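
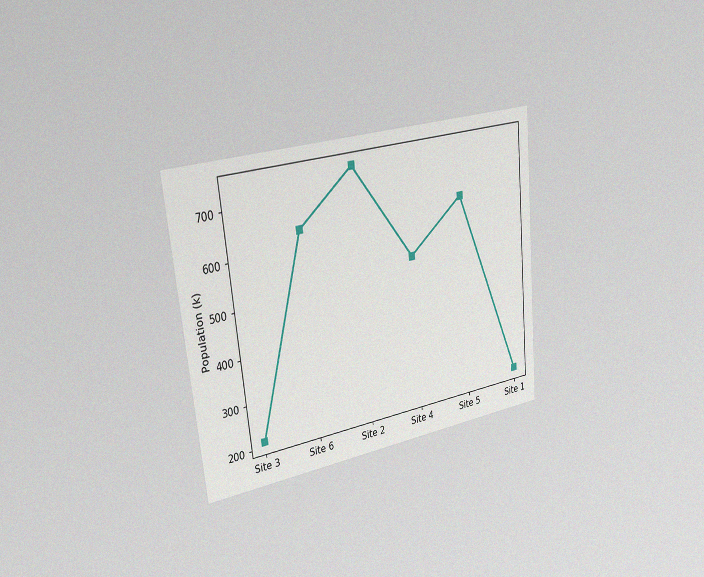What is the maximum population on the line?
742k

The chart is tilted about 6° counter-clockwise and viewed slightly from the left, with some photo noise. The highest point is at Site 2, and reading across to the y-axis gives 742k.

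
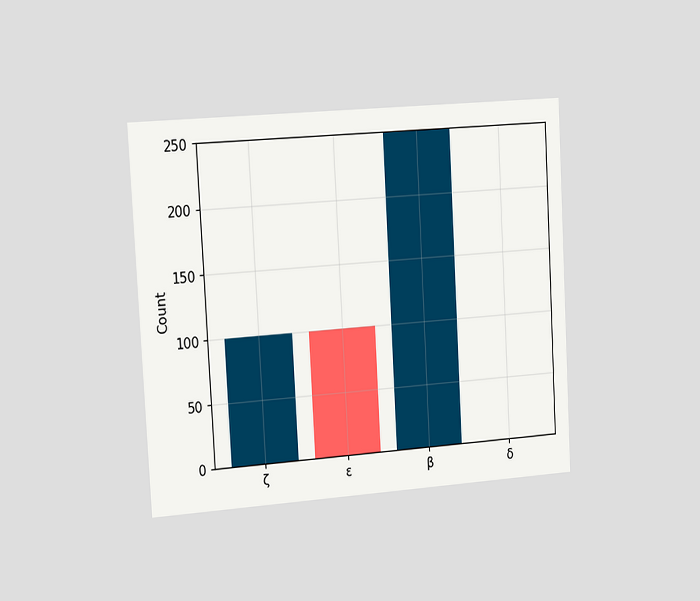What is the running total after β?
The chart is tilted about 3° counter-clockwise and viewed slightly from the left. After β the running total reaches 250.

250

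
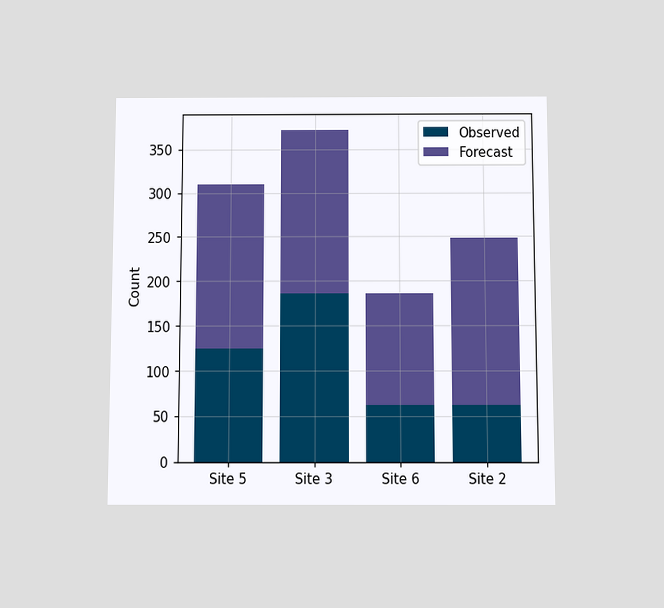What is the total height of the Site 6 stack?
The chart is viewed slightly from below. The Site 6 stack's top reaches 186 on the y-axis.

186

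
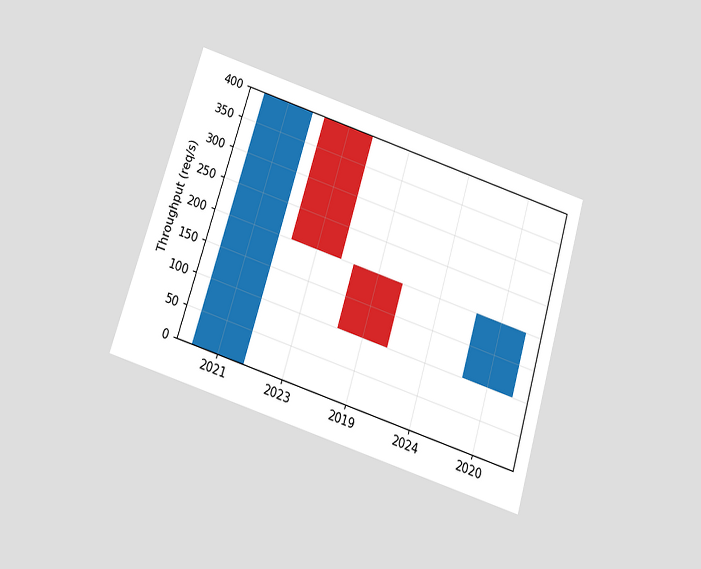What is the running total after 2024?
The chart is tilted about 17° clockwise and viewed slightly from below. After 2024 the running total reaches 100req/s.

100req/s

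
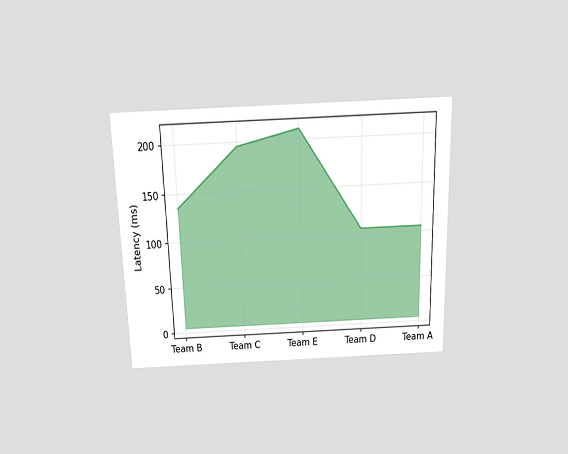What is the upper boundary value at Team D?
The chart is viewed slightly from above. At Team D the upper boundary is at 105ms.

105ms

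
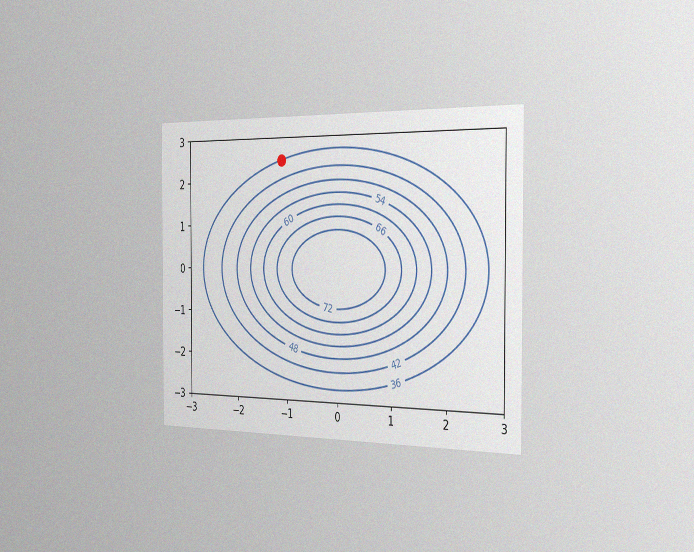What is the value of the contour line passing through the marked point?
36

The chart is viewed slightly from the right, with some photo noise. The marked point sits on the contour labelled 36.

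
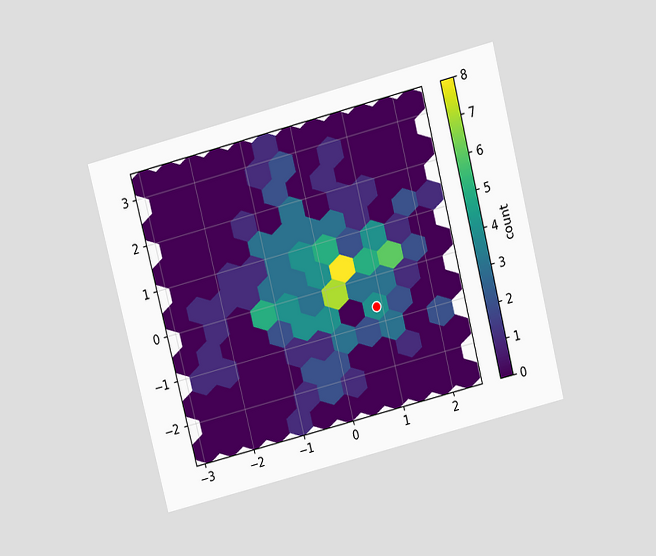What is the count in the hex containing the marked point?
The chart is tilted about 14° counter-clockwise and viewed slightly from above. The marked hex reads 4 on the colorbar.

4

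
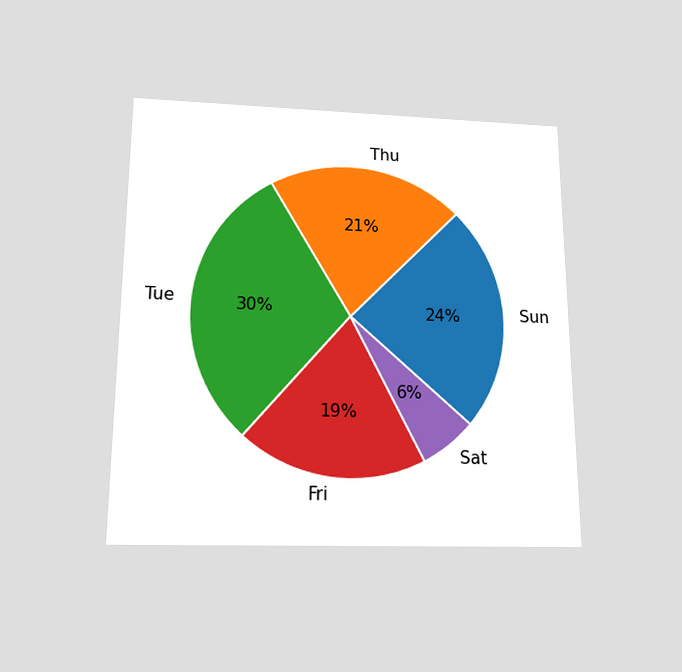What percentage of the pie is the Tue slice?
30%

The chart is viewed slightly from below. The Tue slice takes up 30% of the pie.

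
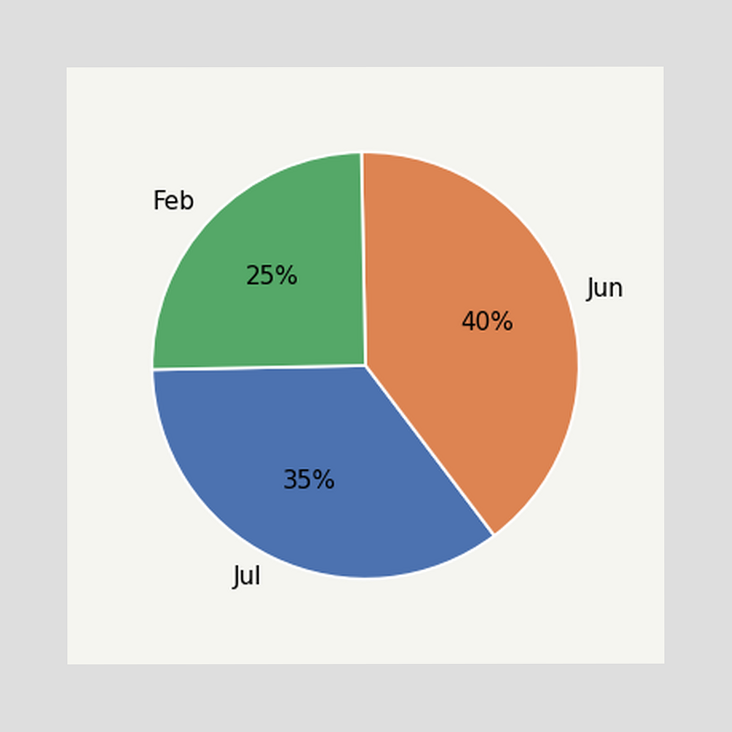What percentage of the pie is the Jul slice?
The Jul slice takes up 35% of the pie.

35%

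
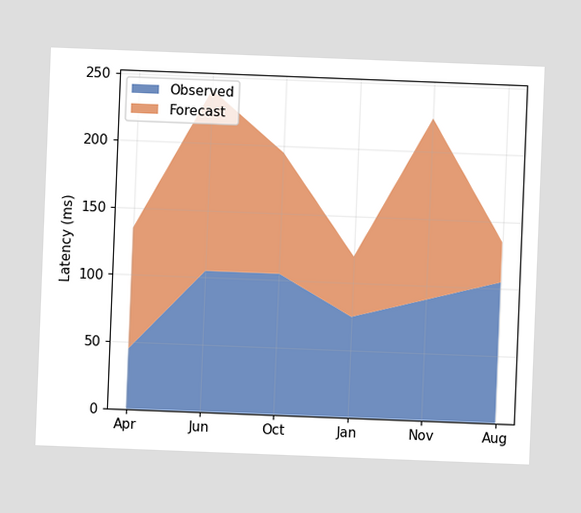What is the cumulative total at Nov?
225ms

The chart is tilted about 2° clockwise. The stacked total at Nov reaches 225ms.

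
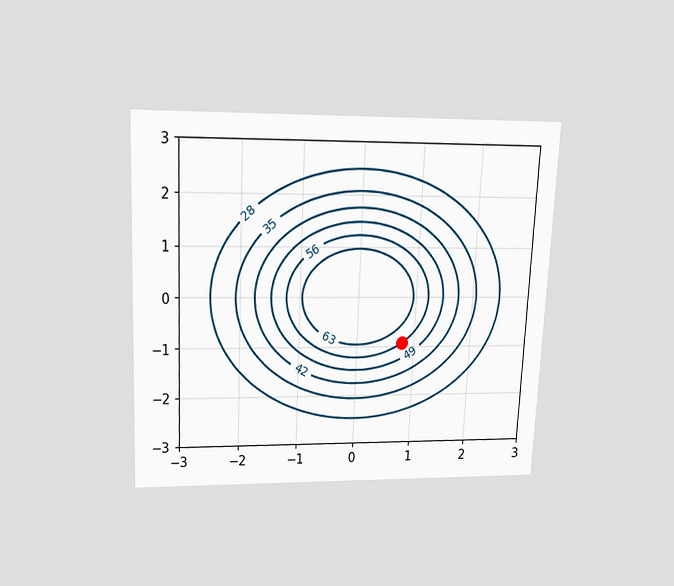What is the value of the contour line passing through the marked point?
56

The chart is tilted about 3° clockwise and viewed slightly from above. The marked point sits on the contour labelled 56.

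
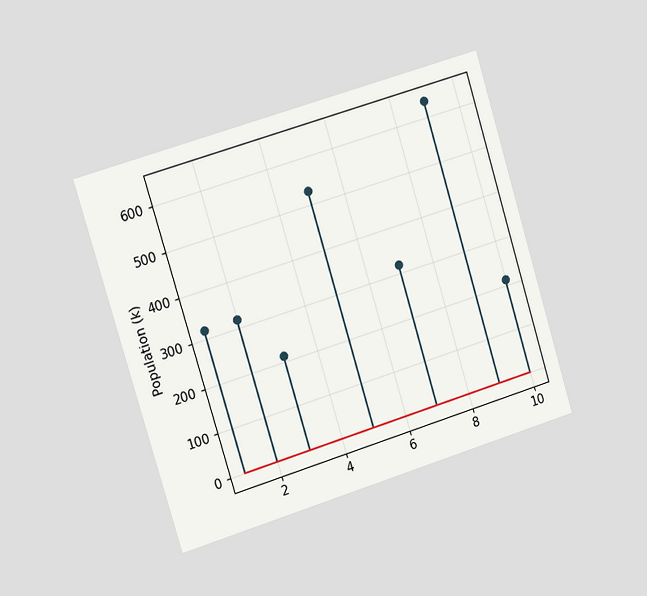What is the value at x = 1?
The chart is tilted about 17° counter-clockwise and viewed slightly from the left. The stem at x=1 reaches 318k.

318k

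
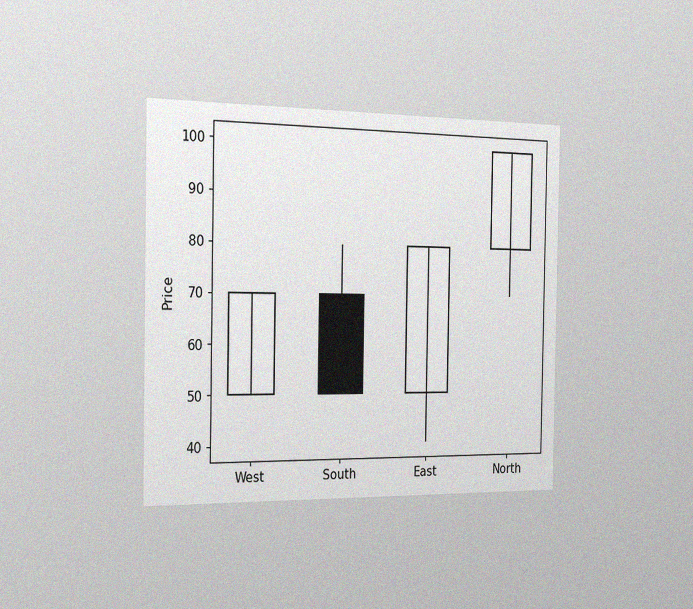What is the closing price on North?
100

The chart is viewed slightly from the left, with some photo noise. The North candle closes at 100.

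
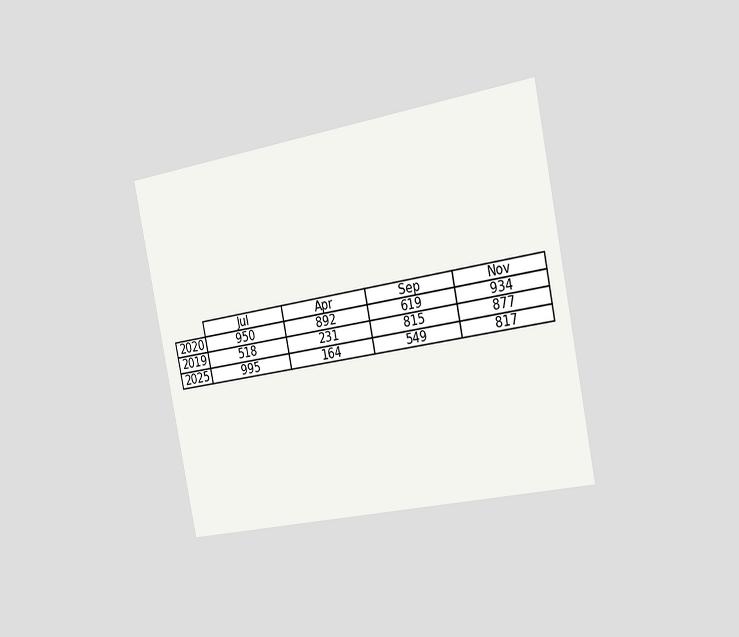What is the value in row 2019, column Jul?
The chart is tilted about 11° counter-clockwise and viewed slightly from the right. The (2019, Jul) cell reads 518.

518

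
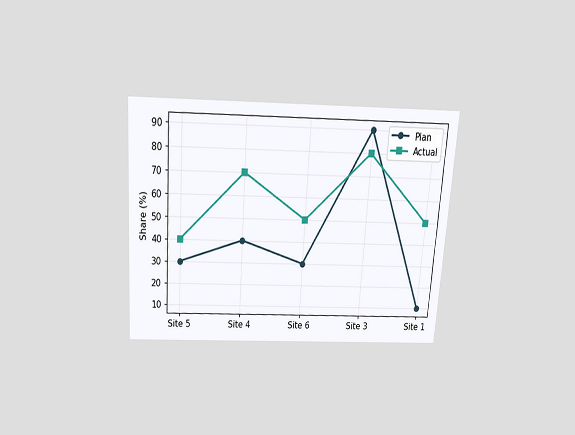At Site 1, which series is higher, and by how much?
The chart is tilted about 4° clockwise and viewed slightly from above. At Site 1, Actual sits above the other line by 40%.

Actual, by 40%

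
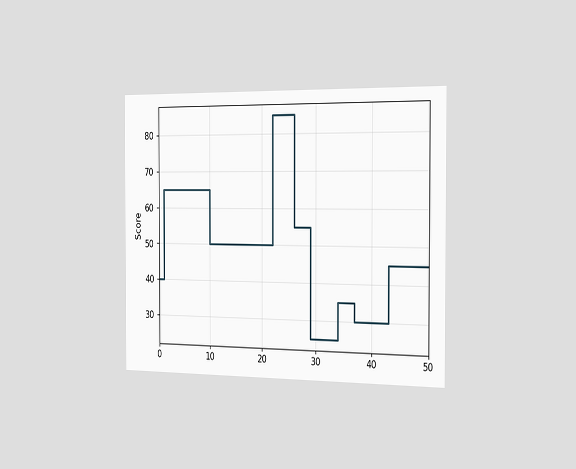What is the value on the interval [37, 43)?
The chart is viewed slightly from the right. On [37, 43) the step sits at 30.

30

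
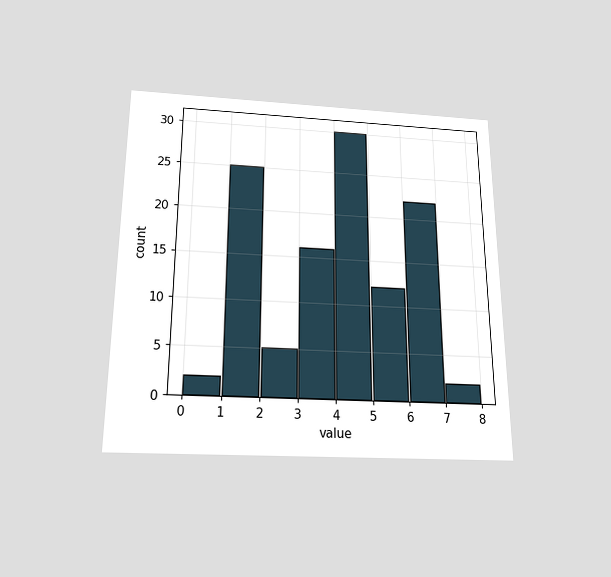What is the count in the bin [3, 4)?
The chart is viewed slightly from below. The [3, 4) bin has height 16.

16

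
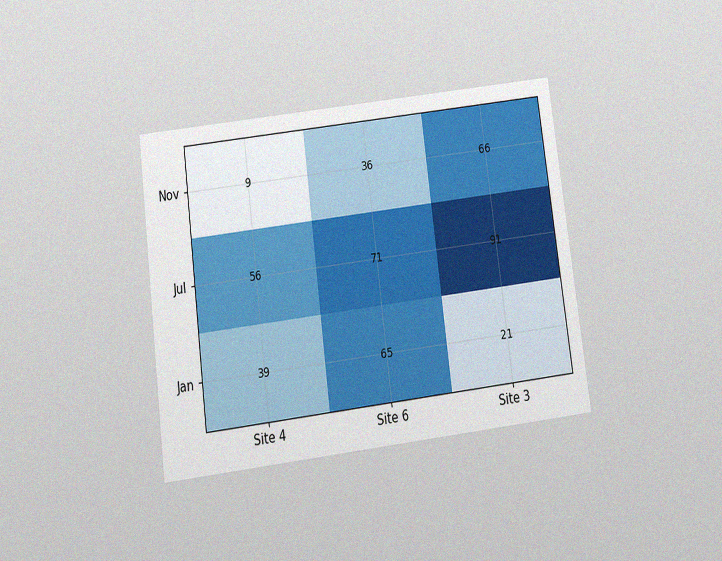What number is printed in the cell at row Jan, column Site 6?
65

The chart is tilted about 7° counter-clockwise and viewed slightly from below, with some photo noise. The (Jan, Site 6) cell reads 65.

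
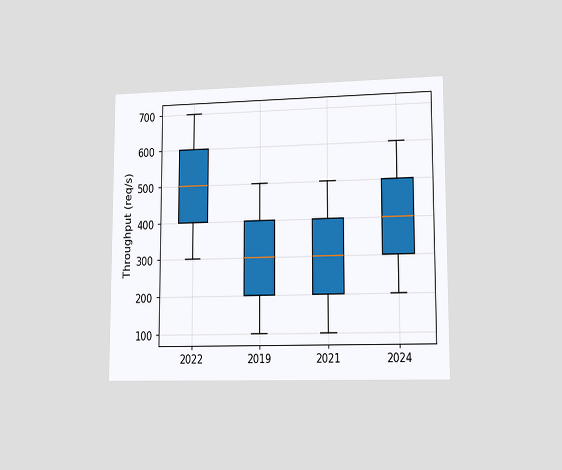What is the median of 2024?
400req/s

The chart is viewed slightly from the right. The median line in the 2024 box sits at 400req/s.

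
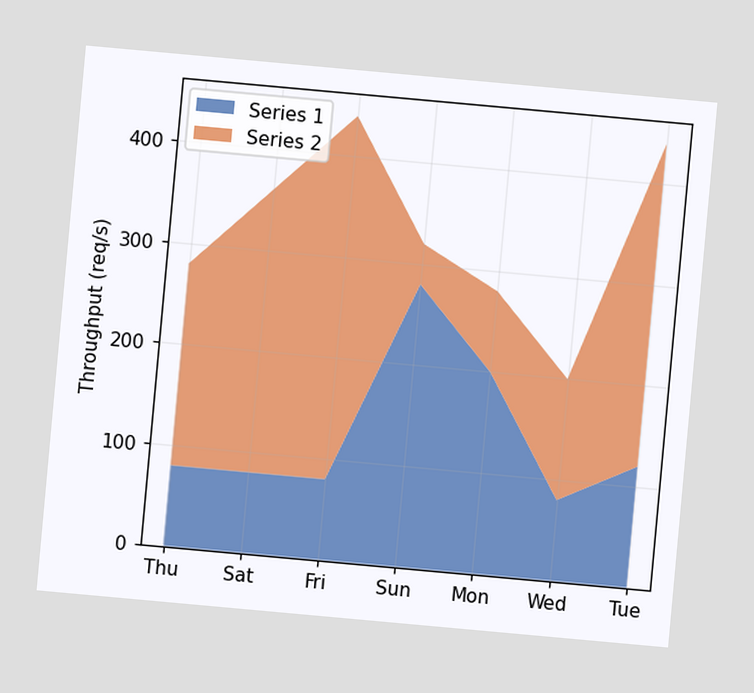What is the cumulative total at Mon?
280req/s

The chart is tilted about 5° clockwise. The stacked total at Mon reaches 280req/s.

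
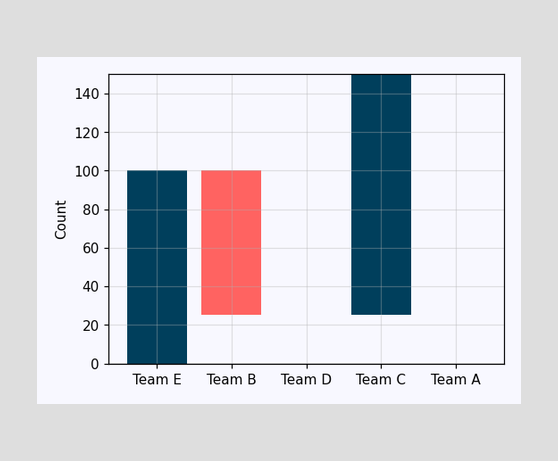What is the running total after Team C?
After Team C the running total reaches 150.

150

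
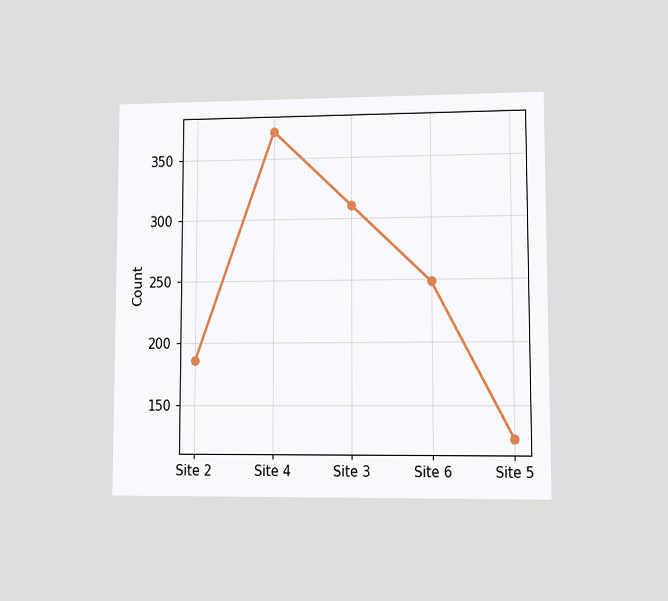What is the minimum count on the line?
124

The chart is viewed at a slight angle. The lowest point is at Site 5, and reading across to the y-axis gives 124.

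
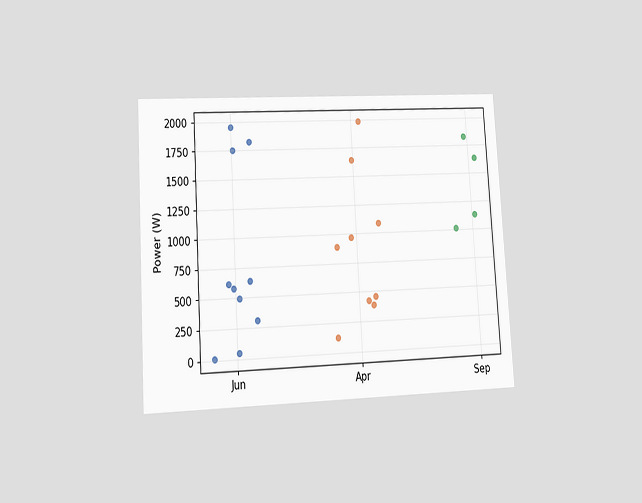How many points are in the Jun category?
10

The chart is tilted about 3° counter-clockwise and viewed at a slight angle. Counting the markers in the Jun column gives 10.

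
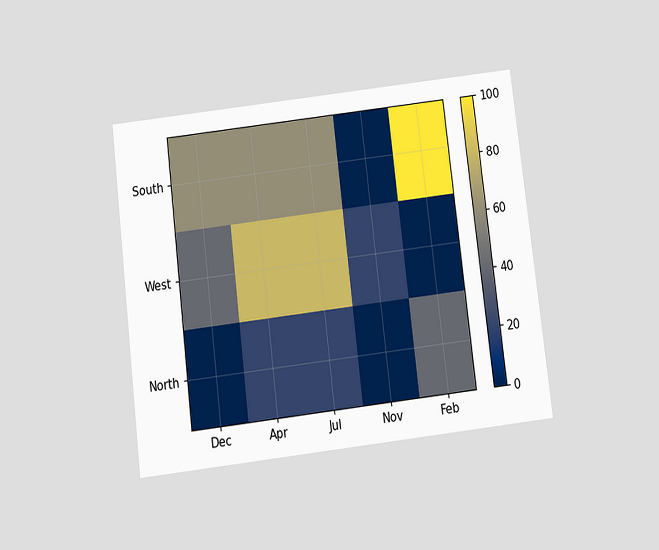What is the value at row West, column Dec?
The chart is tilted about 7° counter-clockwise and viewed slightly from below. Matching cell (West, Dec) against the colorbar gives 40.

40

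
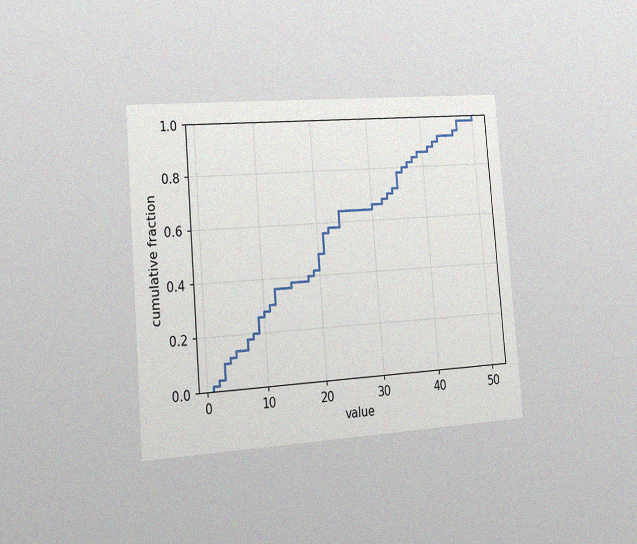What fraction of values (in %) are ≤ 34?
The chart is tilted about 5° counter-clockwise and viewed slightly from the left, with some photo noise. At x=34 the ECDF step is at 72%.

72%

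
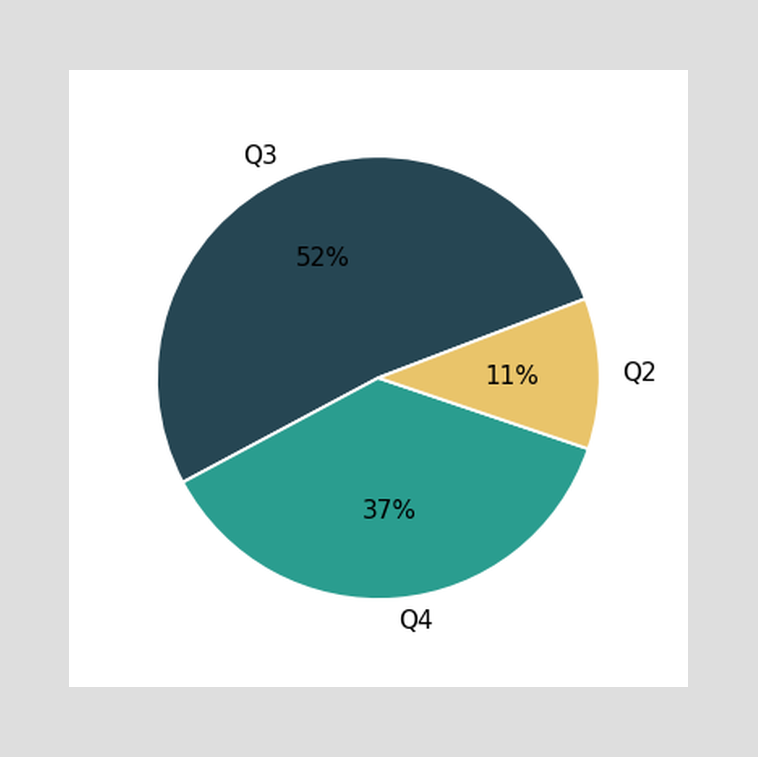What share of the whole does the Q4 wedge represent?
The Q4 slice takes up 37% of the pie.

37%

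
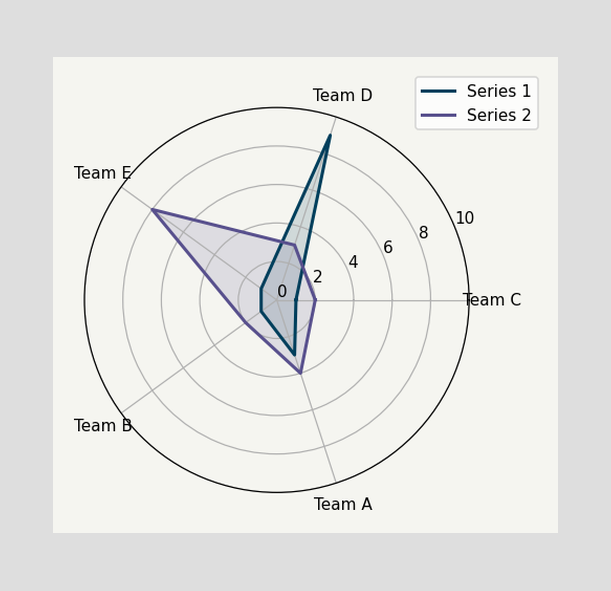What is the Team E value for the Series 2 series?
8

On the Team E axis, Series 2 reaches 8.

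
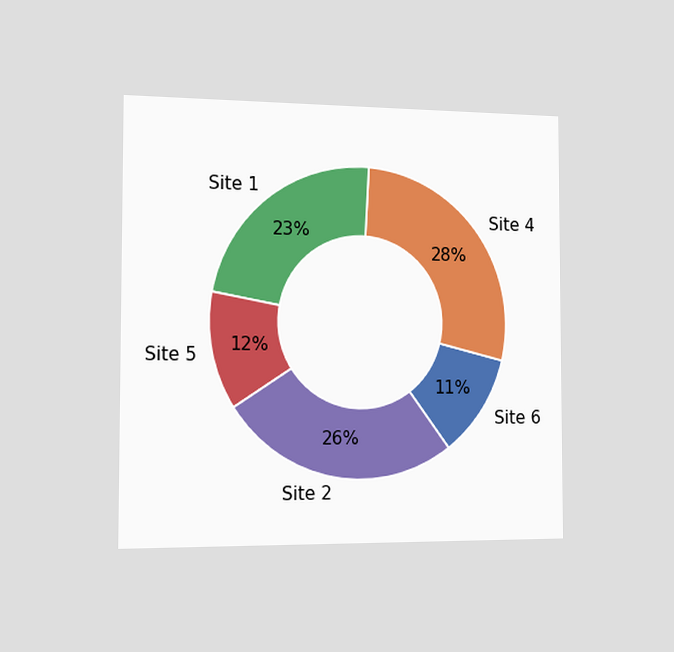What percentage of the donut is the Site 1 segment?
23%

The chart is viewed slightly from the left. The Site 1 segment takes up 23% of the ring.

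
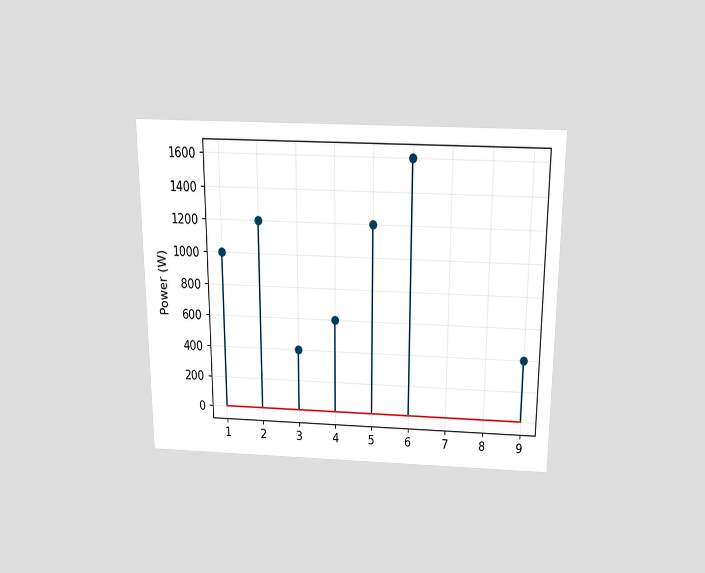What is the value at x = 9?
The chart is viewed slightly from above. The stem at x=9 reaches 400W.

400W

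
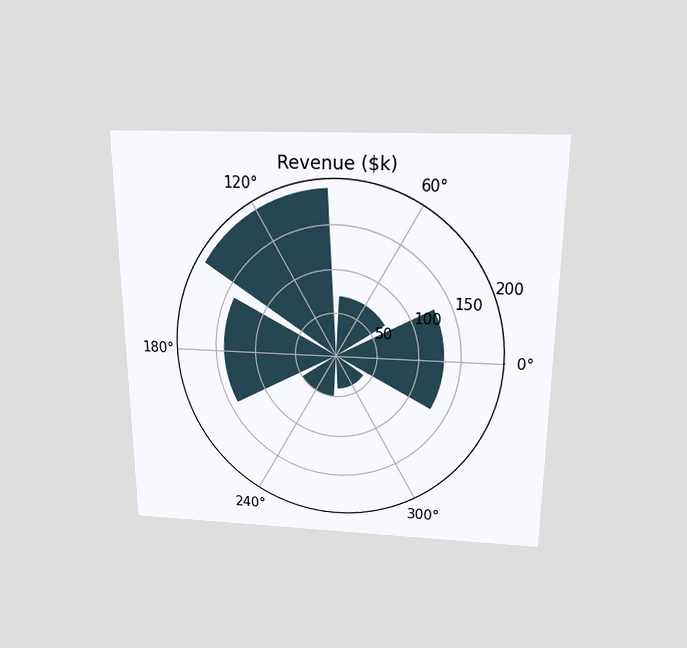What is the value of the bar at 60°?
$70k

The chart is viewed slightly from above. The bar at 60° reaches $70k on the radial axis.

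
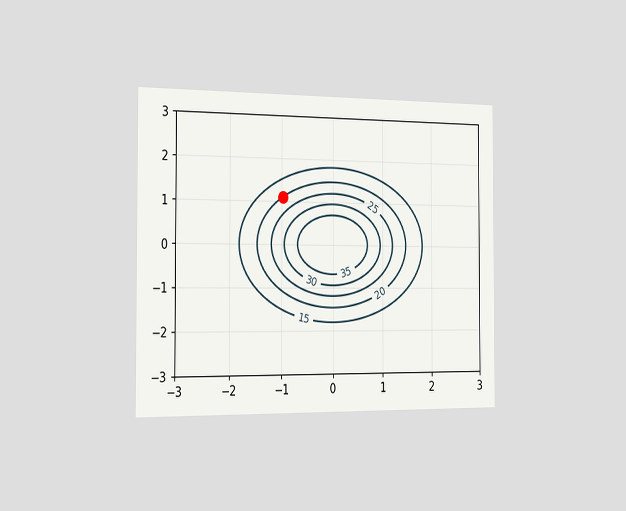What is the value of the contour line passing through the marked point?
20

The chart is viewed slightly from the left. The marked point sits on the contour labelled 20.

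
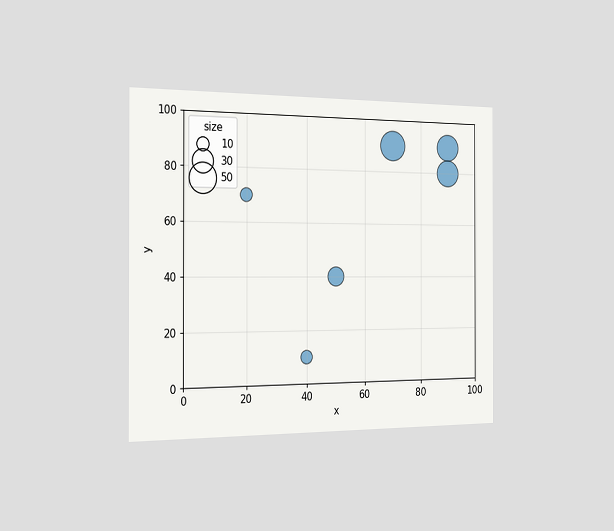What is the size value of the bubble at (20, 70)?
10

The chart is viewed slightly from the left. Matching the bubble at (20, 70) against the size legend gives 10.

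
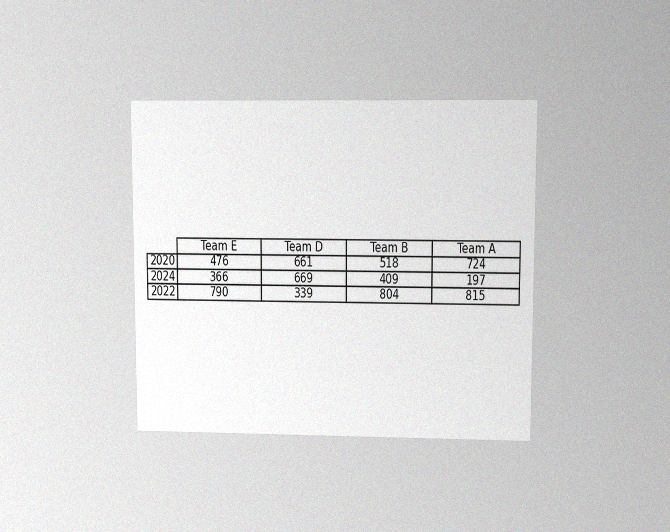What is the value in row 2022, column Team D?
339

The chart is viewed at a slight angle, with some photo noise. The (2022, Team D) cell reads 339.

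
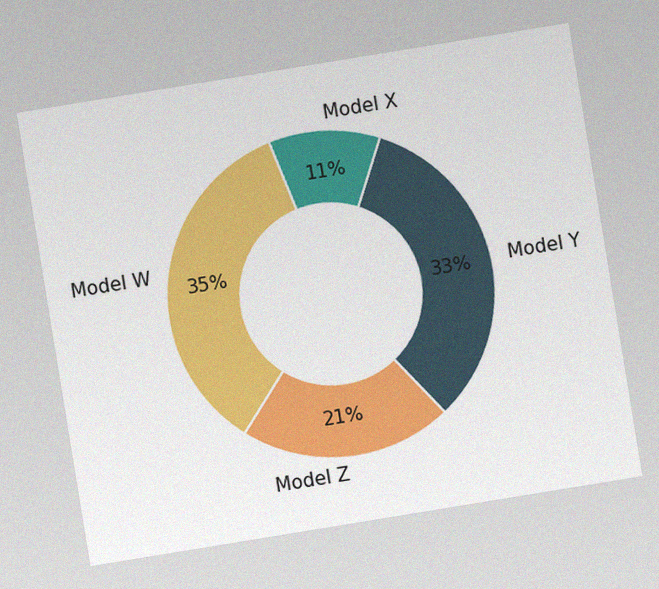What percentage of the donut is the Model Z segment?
The chart is tilted about 9° counter-clockwise, with some photo noise. The Model Z segment takes up 21% of the ring.

21%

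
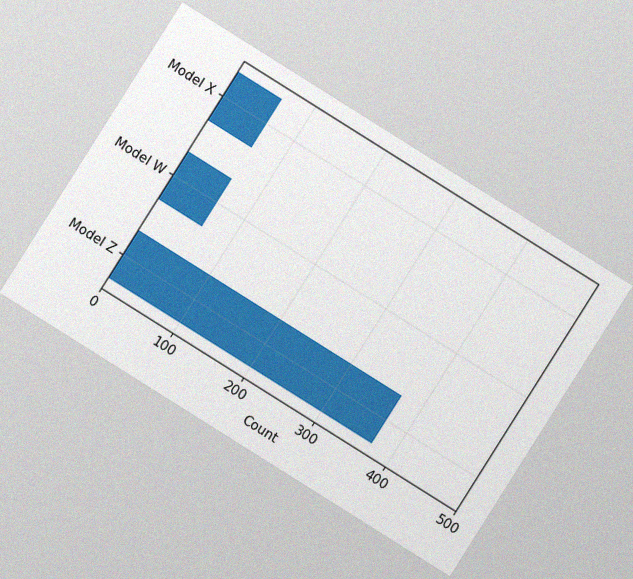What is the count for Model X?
62

The chart is tilted about 32° clockwise, with some photo noise. Reading along the chart's x-axis, the Model X bar reaches 62.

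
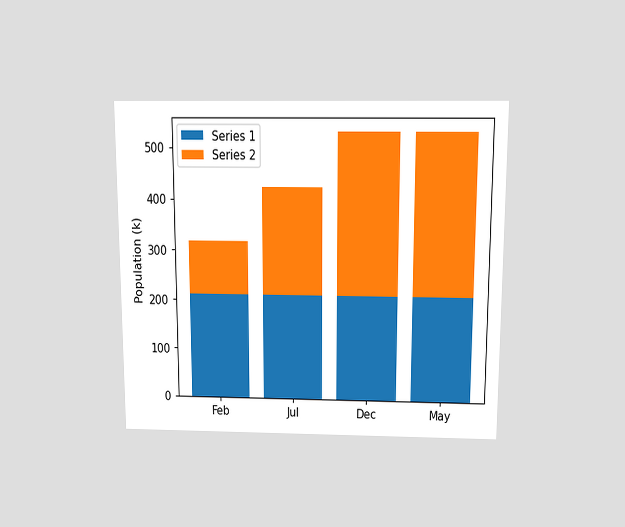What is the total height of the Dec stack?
530k

The chart is viewed slightly from above. The Dec stack's top reaches 530k on the y-axis.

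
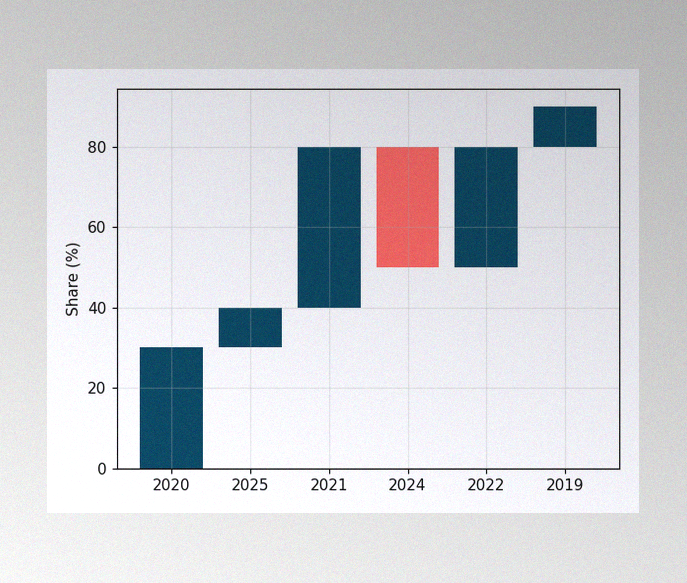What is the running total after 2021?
80%

The image has some photo noise and uneven lighting. After 2021 the running total reaches 80%.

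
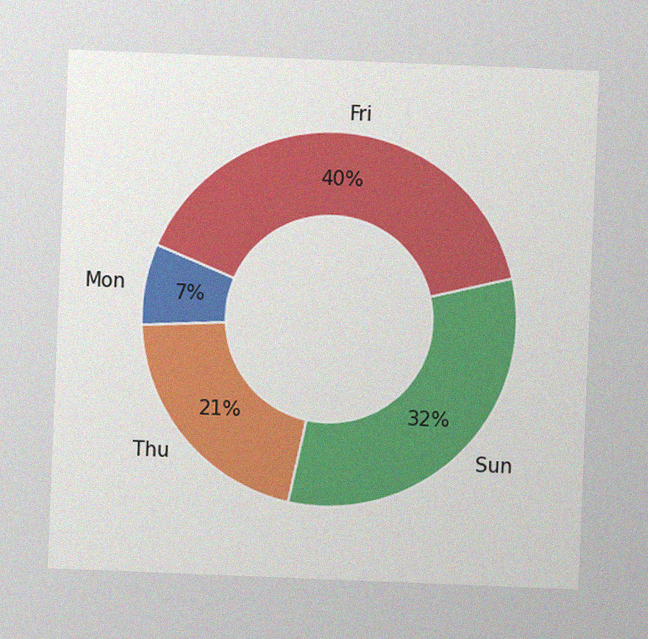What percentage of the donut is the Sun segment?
The chart is tilted about 2° clockwise, with some photo noise. The Sun segment takes up 32% of the ring.

32%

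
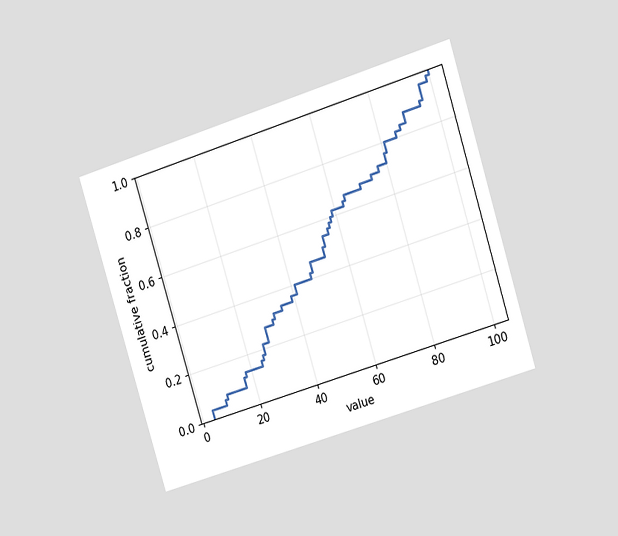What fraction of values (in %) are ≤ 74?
70%

The chart is tilted about 17° counter-clockwise and viewed at a slight angle. At x=74 the ECDF step is at 70%.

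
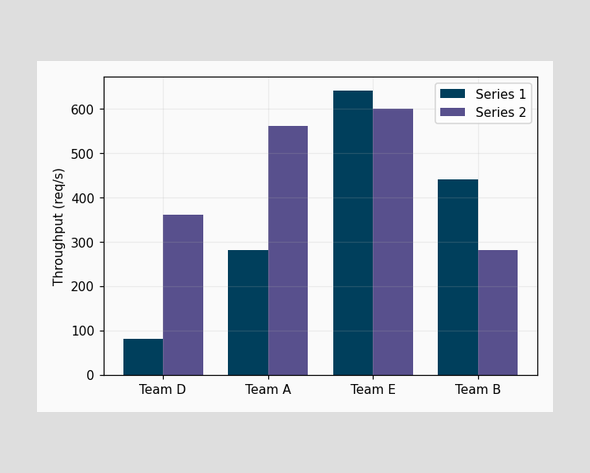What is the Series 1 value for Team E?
The Series 1 bar at Team E reaches 640req/s on the y-axis.

640req/s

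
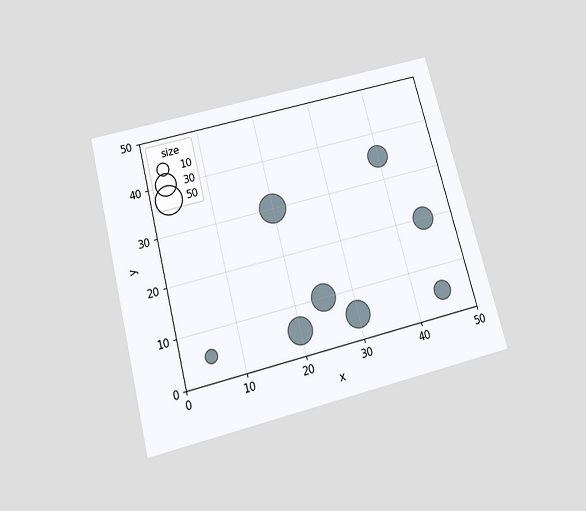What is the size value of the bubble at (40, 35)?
30

The chart is tilted about 15° counter-clockwise and viewed slightly from below. Matching the bubble at (40, 35) against the size legend gives 30.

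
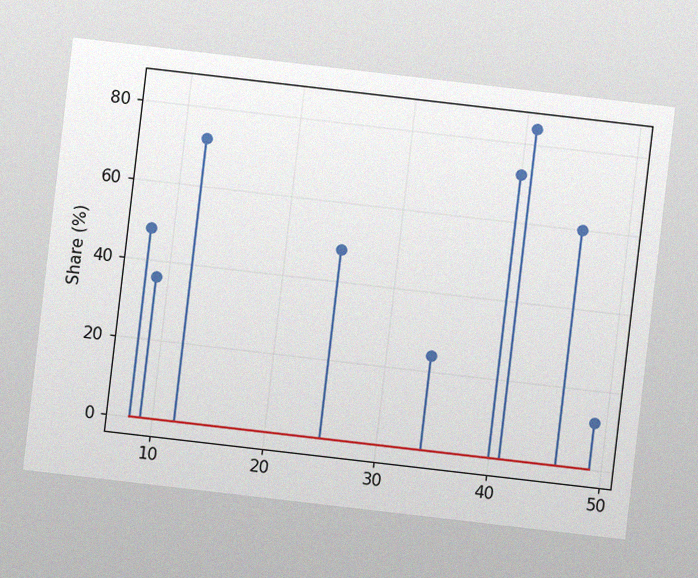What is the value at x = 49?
12%

The chart is tilted about 7° clockwise, with some photo noise. The stem at x=49 reaches 12%.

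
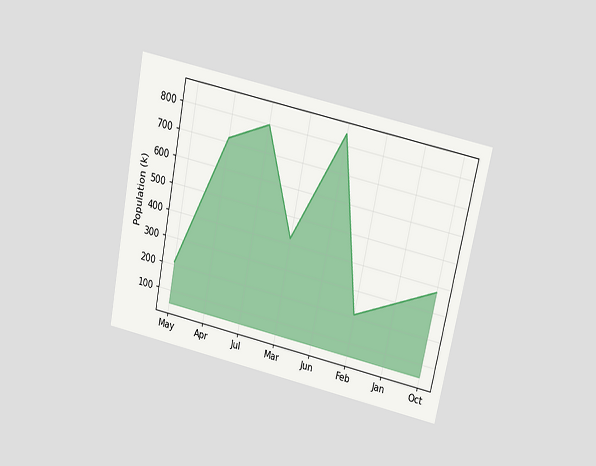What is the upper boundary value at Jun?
840k

The chart is tilted about 12° clockwise and viewed slightly from above. At Jun the upper boundary is at 840k.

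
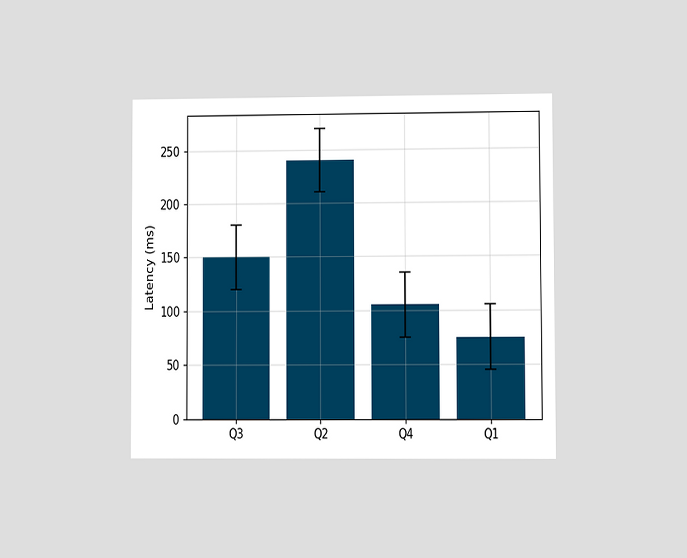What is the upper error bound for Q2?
270ms

The chart is viewed at a slight angle. The Q2 bar's upper whisker reaches 270ms.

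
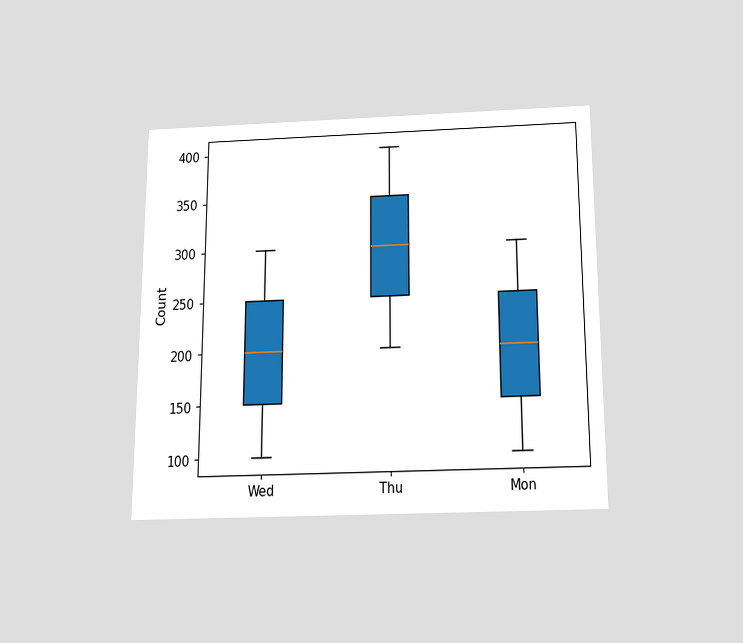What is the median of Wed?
The chart is viewed slightly from below. The median line in the Wed box sits at 200.

200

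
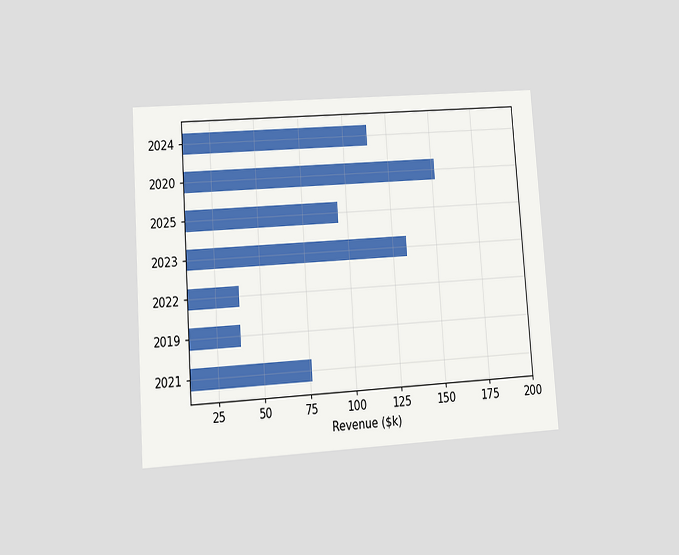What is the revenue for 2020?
$152k

The chart is tilted about 4° counter-clockwise and viewed at a slight angle. Reading along the chart's x-axis, the 2020 bar reaches $152k.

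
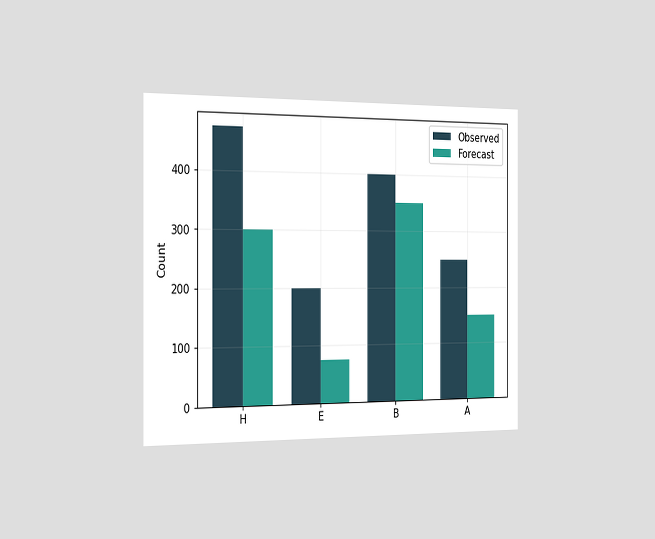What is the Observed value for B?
The chart is viewed slightly from the left. The Observed bar at B reaches 400 on the y-axis.

400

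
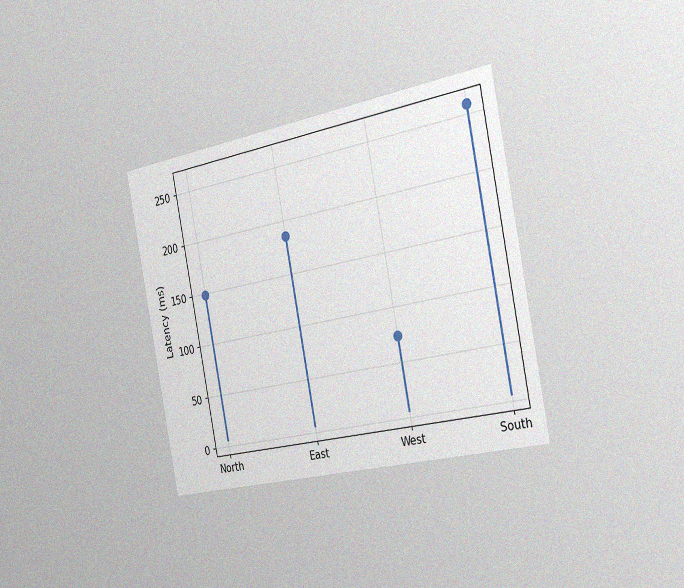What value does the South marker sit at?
The chart is tilted about 11° counter-clockwise and viewed slightly from the right, with some photo noise. The South marker sits at 259ms.

259ms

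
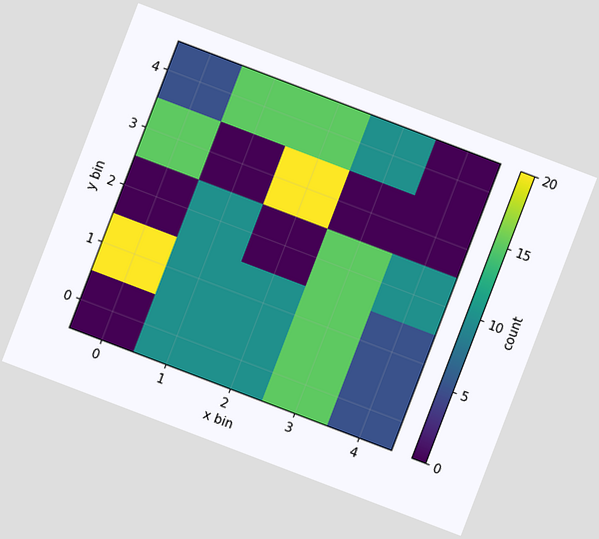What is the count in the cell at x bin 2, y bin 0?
10

The chart is tilted about 21° clockwise. Matching the cell (2, 0) against the colorbar gives 10.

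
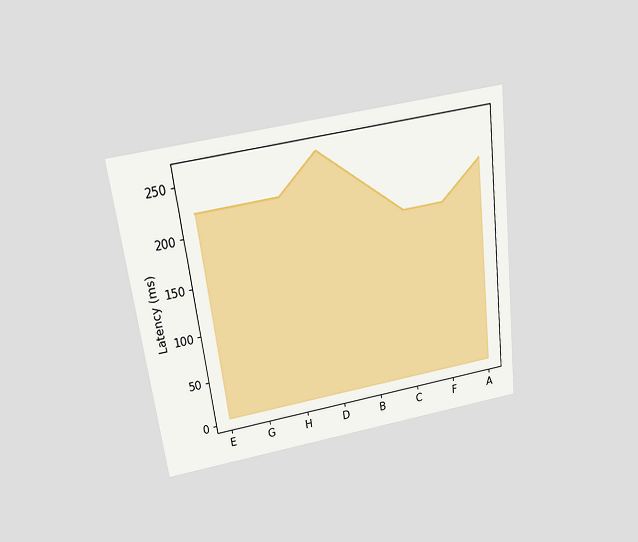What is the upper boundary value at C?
The chart is tilted about 7° counter-clockwise and viewed slightly from above. At C the upper boundary is at 185ms.

185ms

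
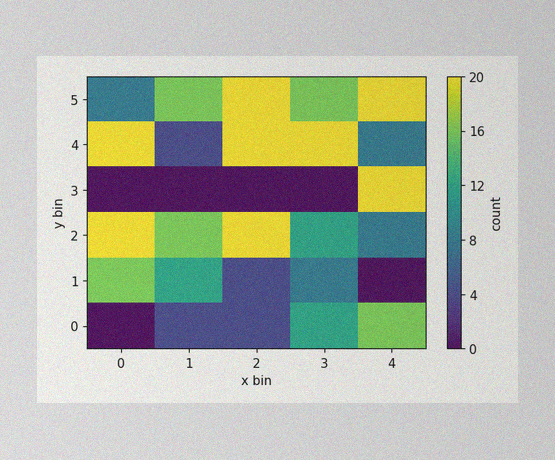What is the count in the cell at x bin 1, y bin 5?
The image has some photo noise and uneven lighting. Matching the cell (1, 5) against the colorbar gives 16.

16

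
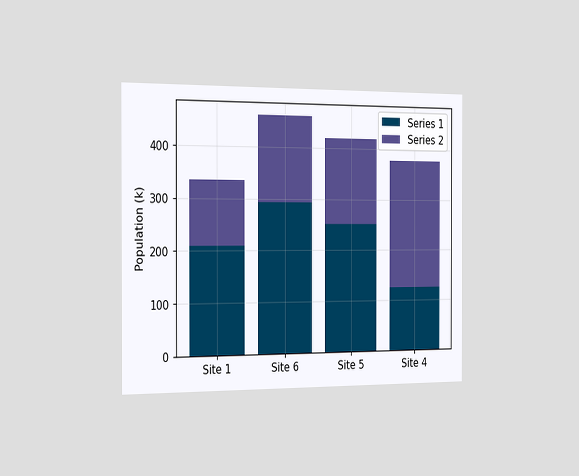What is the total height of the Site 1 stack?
336k

The chart is viewed slightly from the left. The Site 1 stack's top reaches 336k on the y-axis.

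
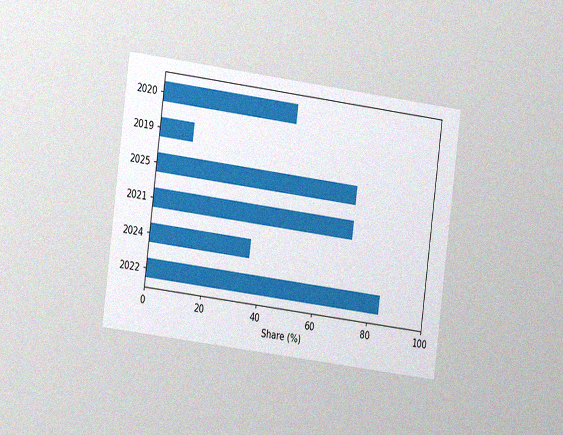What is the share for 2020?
48%

The chart is tilted about 7° clockwise and viewed slightly from the left, with some photo noise. Reading along the chart's x-axis, the 2020 bar reaches 48%.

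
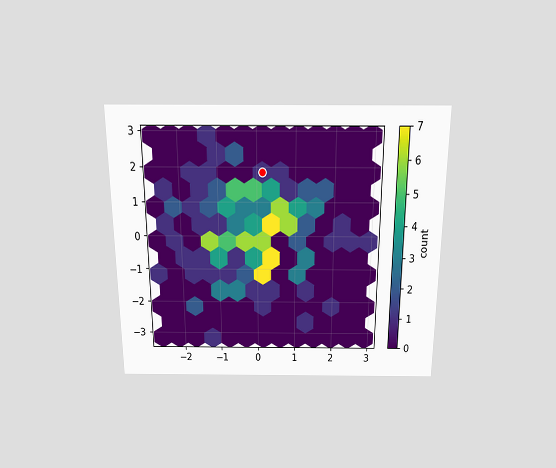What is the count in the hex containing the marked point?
The chart is viewed slightly from above. The marked hex reads 1 on the colorbar.

1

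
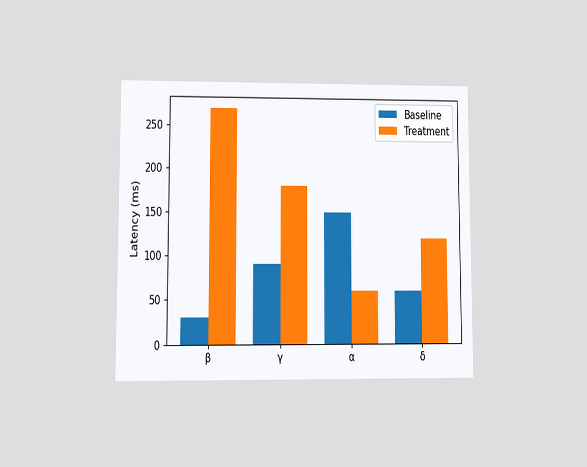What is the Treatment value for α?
The chart is viewed at a slight angle. The Treatment bar at α reaches 60ms on the y-axis.

60ms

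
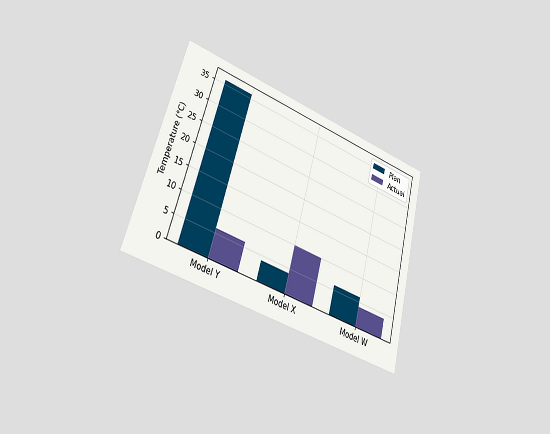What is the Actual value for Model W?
The chart is tilted about 16° clockwise and viewed slightly from the left. The Actual bar at Model W reaches 4°C on the y-axis.

4°C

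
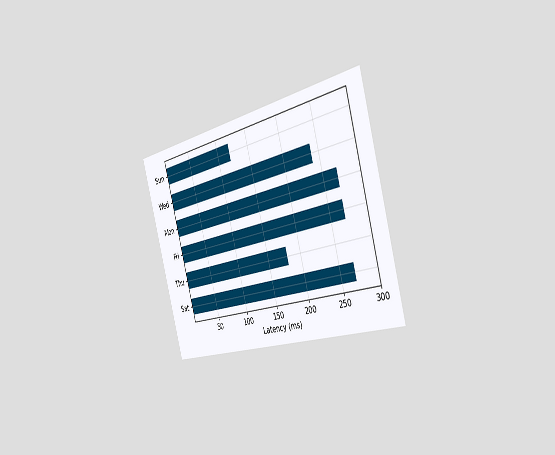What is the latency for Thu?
180ms

The chart is tilted about 16° counter-clockwise and viewed slightly from the right. Reading along the chart's x-axis, the Thu bar reaches 180ms.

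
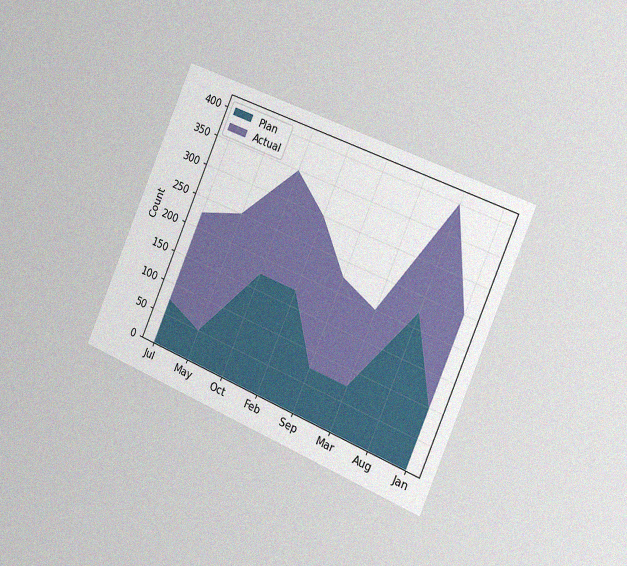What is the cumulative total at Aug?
400

The chart is tilted about 23° clockwise and viewed slightly from the right, with some photo noise. The stacked total at Aug reaches 400.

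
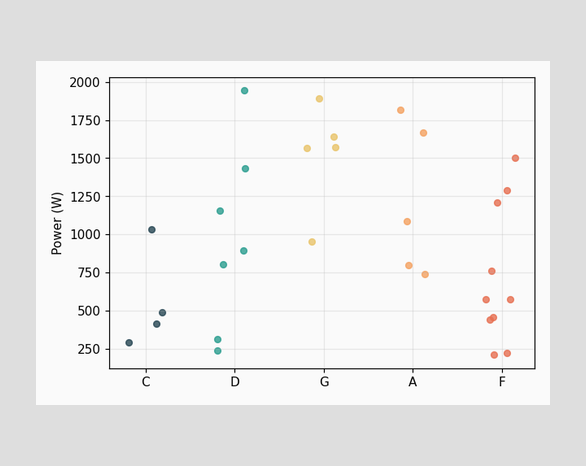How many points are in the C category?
Counting the markers in the C column gives 4.

4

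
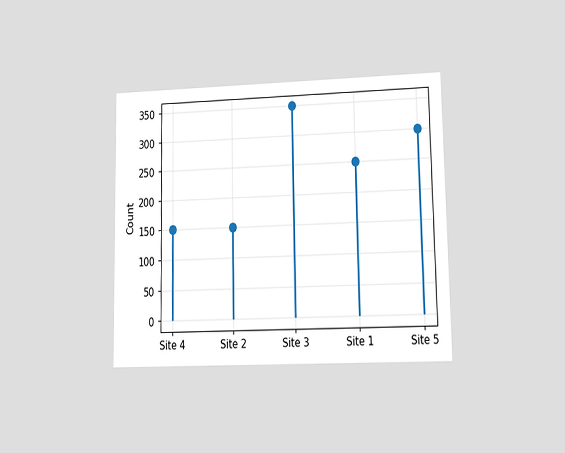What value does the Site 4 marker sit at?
150

The chart is viewed at a slight angle. The Site 4 marker sits at 150.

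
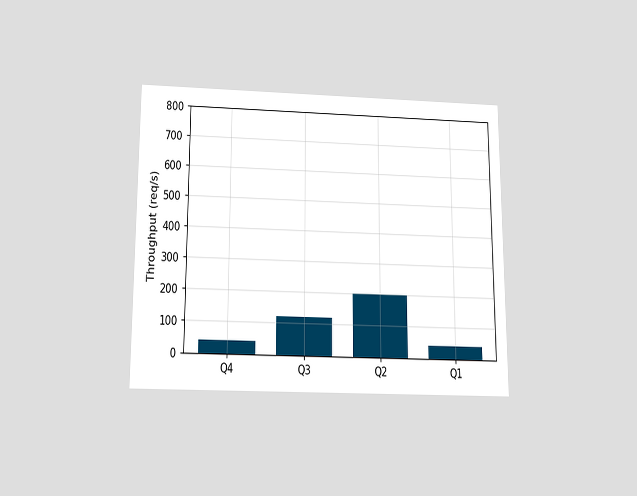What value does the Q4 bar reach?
The chart is viewed slightly from below. Reading along the chart's y-axis, the Q4 bar reaches 40req/s.

40req/s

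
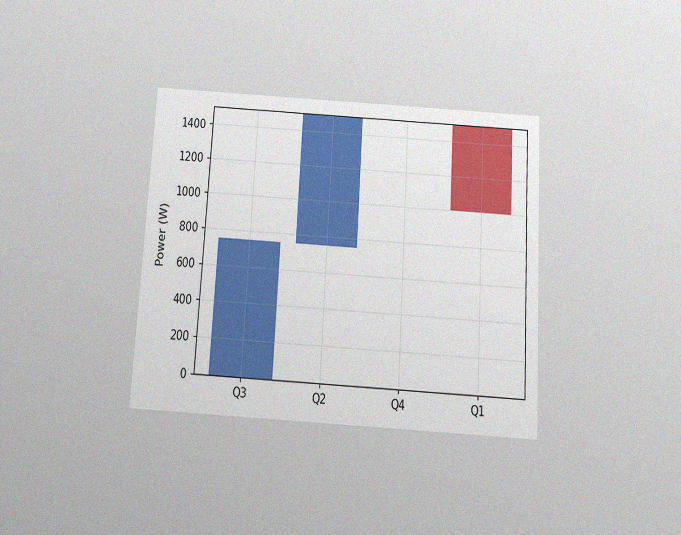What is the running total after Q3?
The chart is tilted about 3° clockwise and viewed slightly from below, with some photo noise. After Q3 the running total reaches 750W.

750W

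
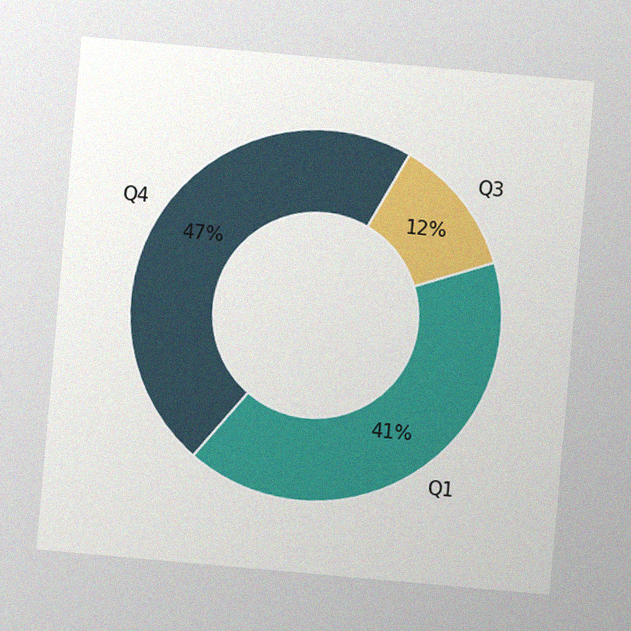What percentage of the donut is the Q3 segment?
12%

The chart is tilted about 5° clockwise, with some photo noise. The Q3 segment takes up 12% of the ring.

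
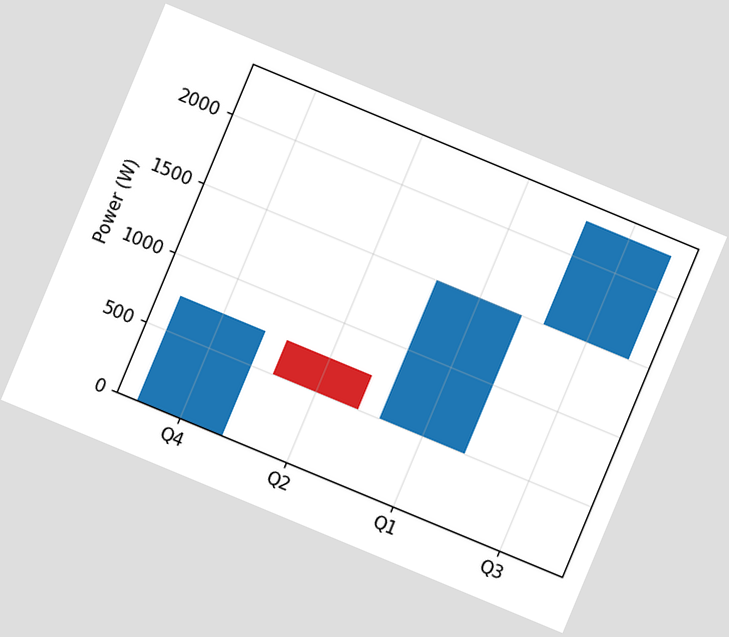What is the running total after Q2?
500W

The chart is tilted about 23° clockwise. After Q2 the running total reaches 500W.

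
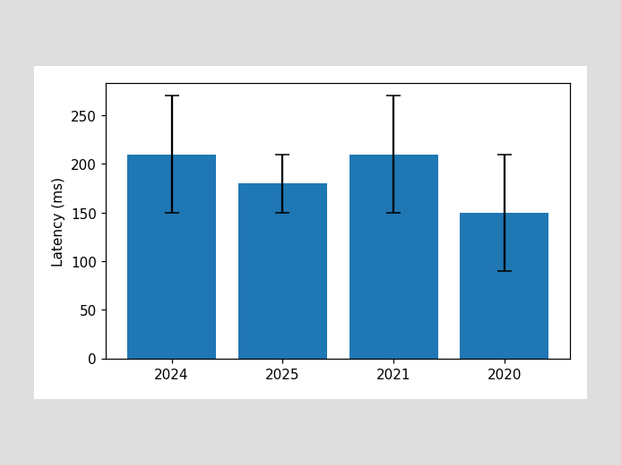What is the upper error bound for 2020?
The 2020 bar's upper whisker reaches 210ms.

210ms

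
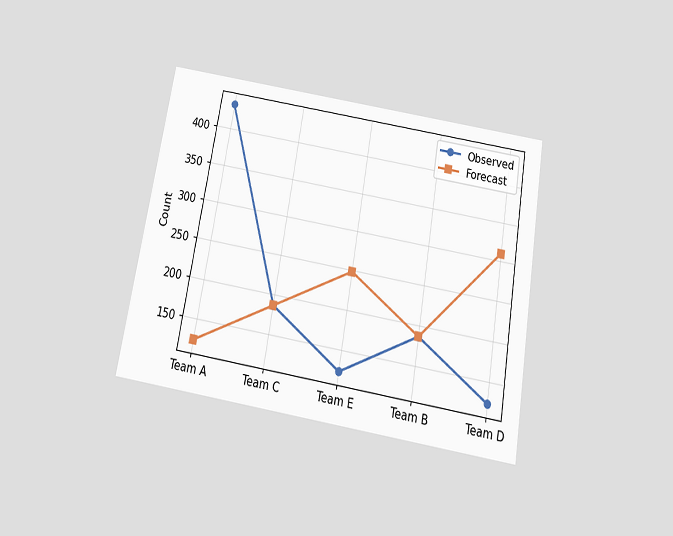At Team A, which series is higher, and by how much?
The chart is tilted about 10° clockwise and viewed slightly from below. At Team A, Observed sits above the other line by 310.

Observed, by 310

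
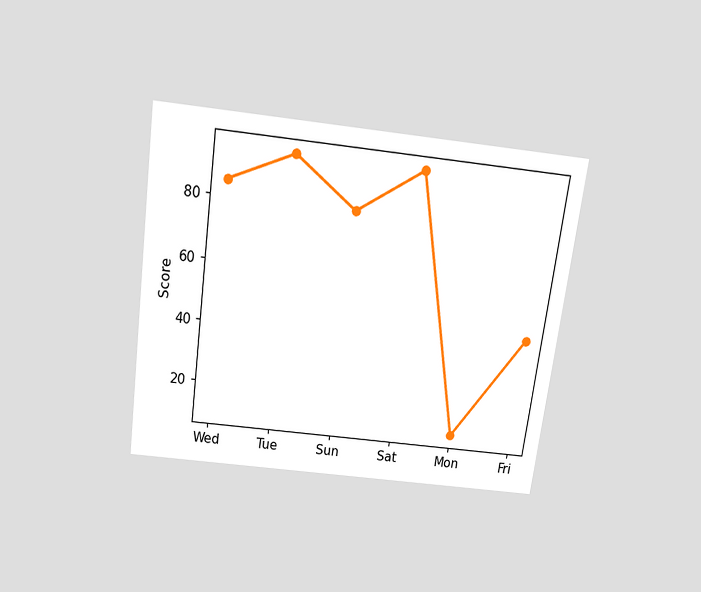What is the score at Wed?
The chart is tilted about 8° clockwise and viewed slightly from above. At Wed, the line is at 85.

85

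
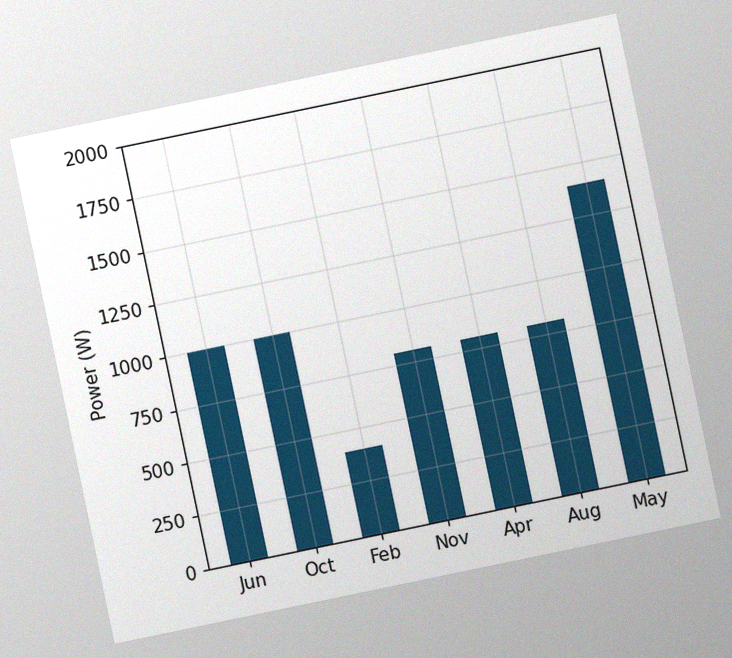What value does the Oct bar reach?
The chart is tilted about 12° counter-clockwise, with some photo noise. Reading along the chart's y-axis, the Oct bar reaches 1000W.

1000W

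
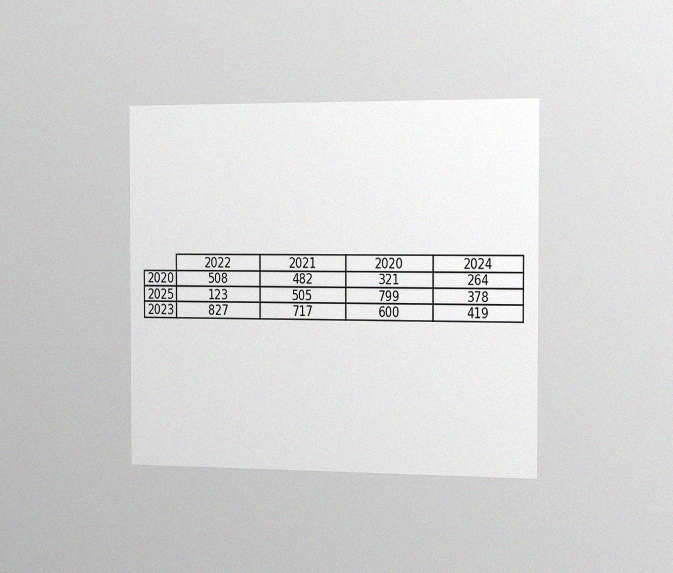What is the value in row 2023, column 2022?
827

The chart is viewed slightly from the right, with some photo noise. The (2023, 2022) cell reads 827.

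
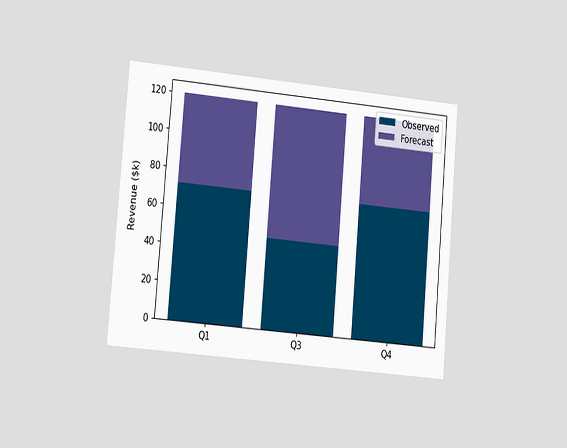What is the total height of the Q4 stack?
The chart is tilted about 5° clockwise and viewed slightly from the left. The Q4 stack's top reaches $120k on the y-axis.

$120k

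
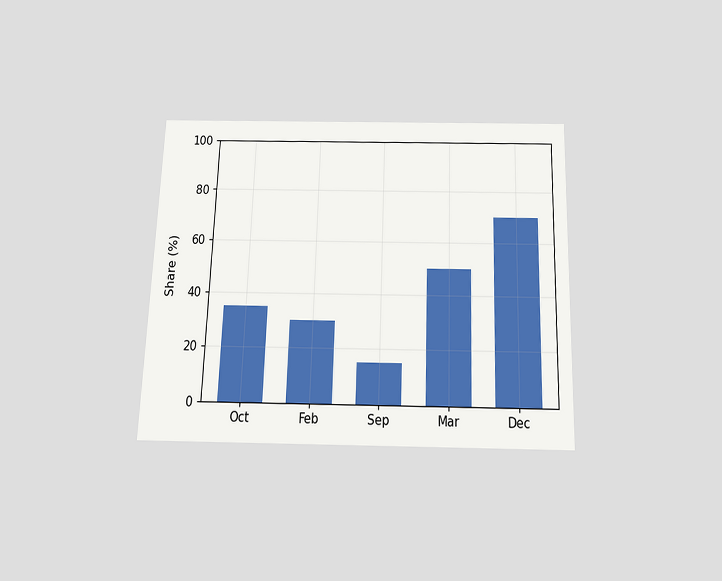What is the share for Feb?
The chart is viewed slightly from below. Reading along the chart's y-axis, the Feb bar reaches 30%.

30%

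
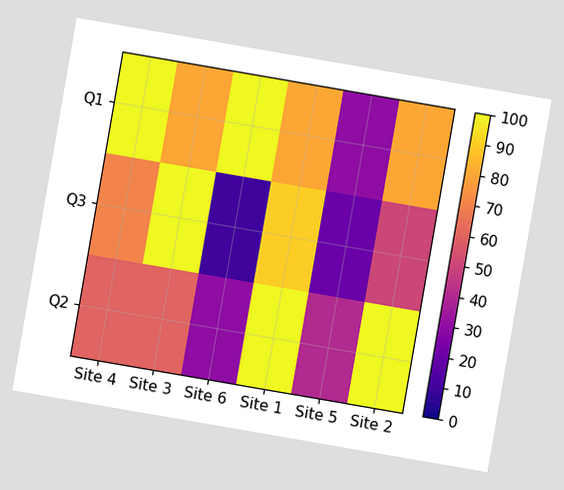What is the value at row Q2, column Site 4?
The chart is tilted about 10° clockwise. Matching cell (Q2, Site 4) against the colorbar gives 60.

60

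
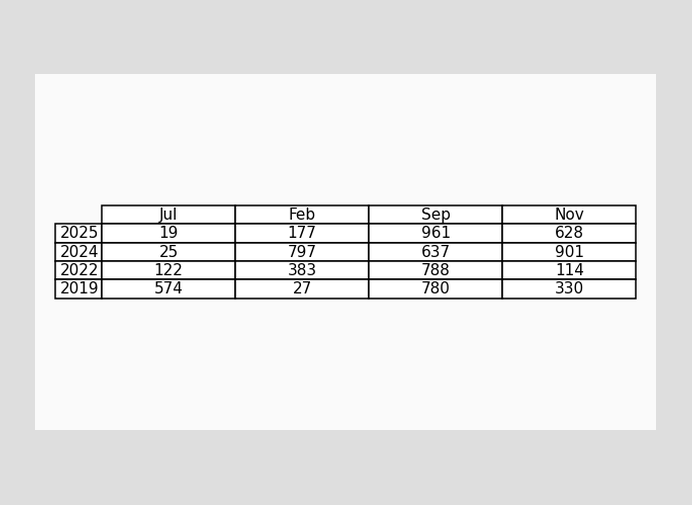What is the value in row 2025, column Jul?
The (2025, Jul) cell reads 19.

19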